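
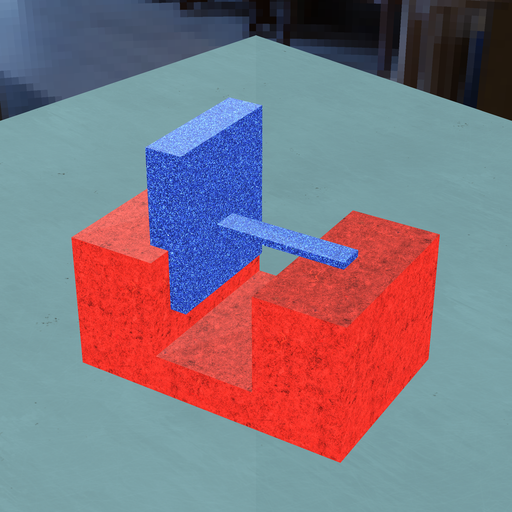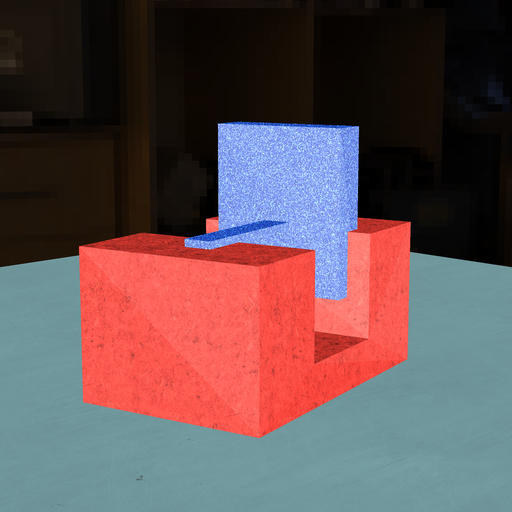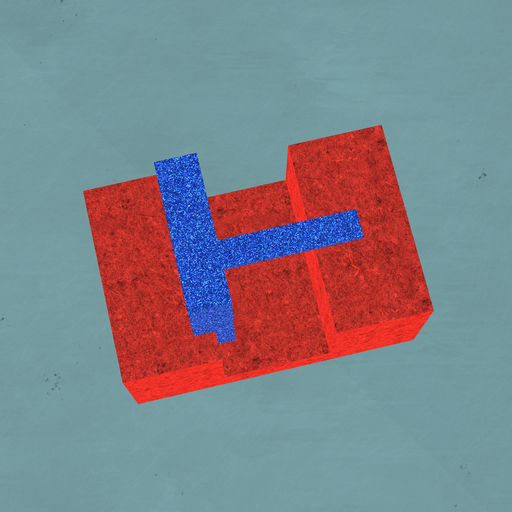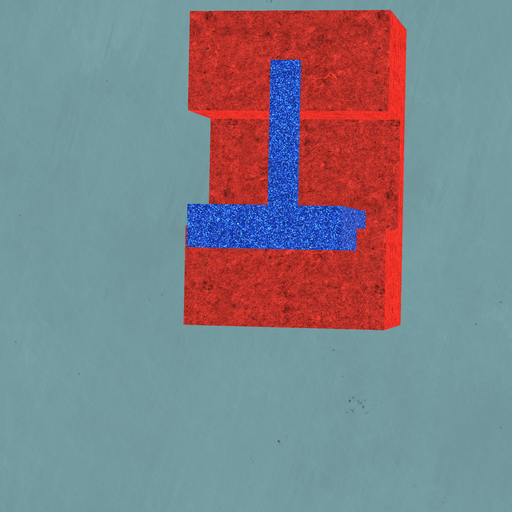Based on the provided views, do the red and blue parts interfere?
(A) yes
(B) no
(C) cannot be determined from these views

(A) yes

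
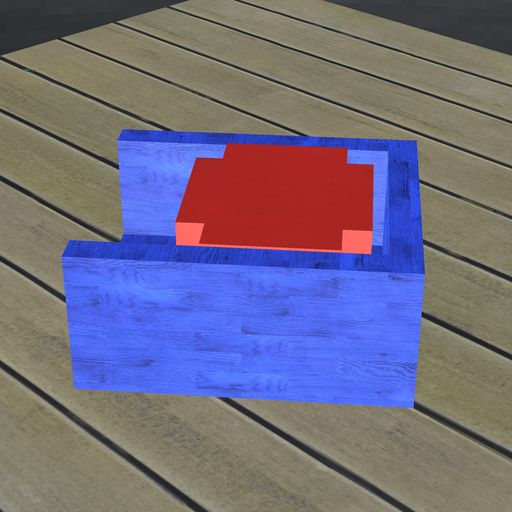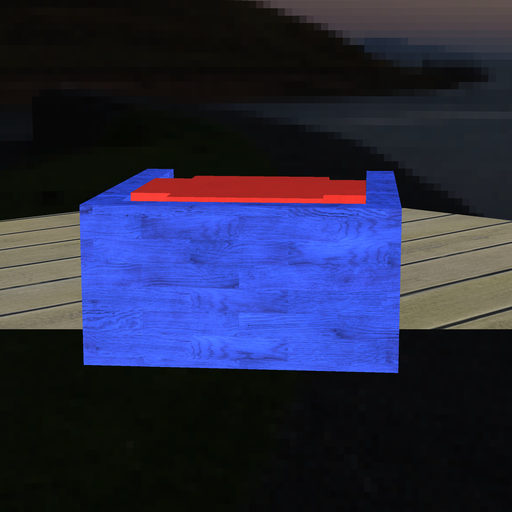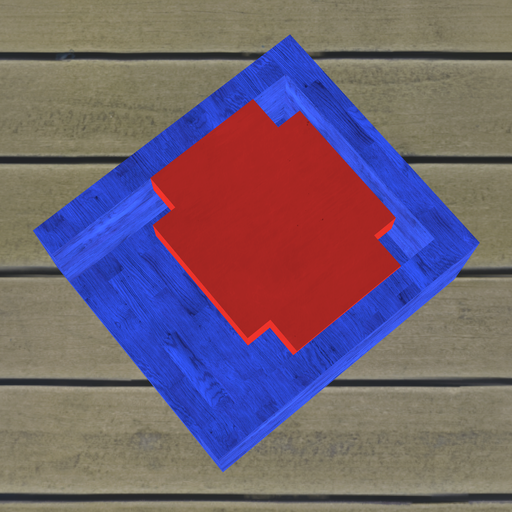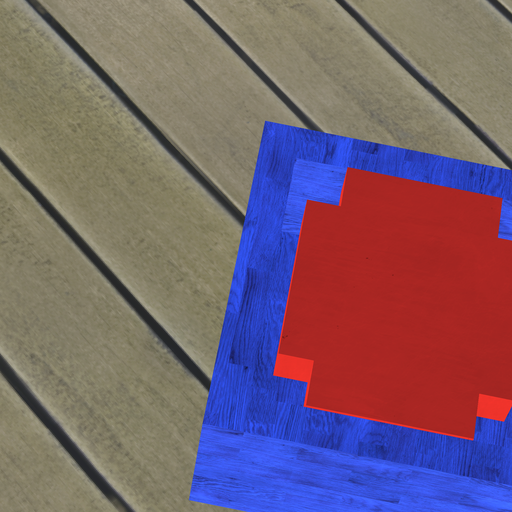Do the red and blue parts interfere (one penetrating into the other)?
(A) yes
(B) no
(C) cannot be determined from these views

(B) no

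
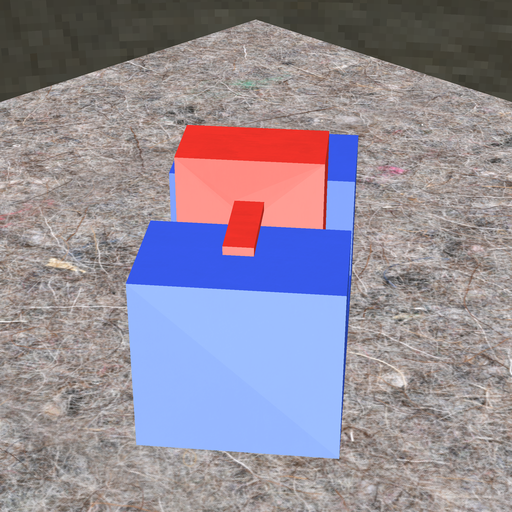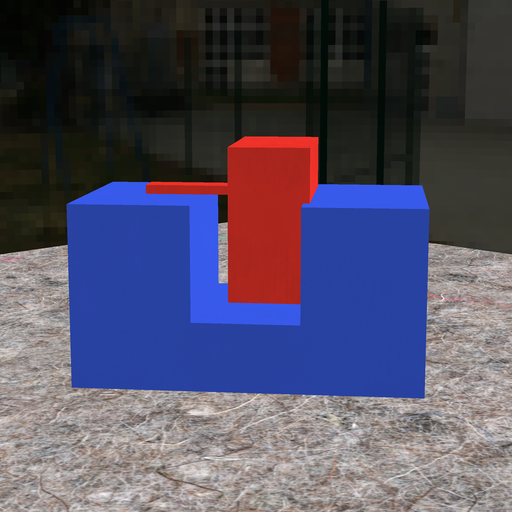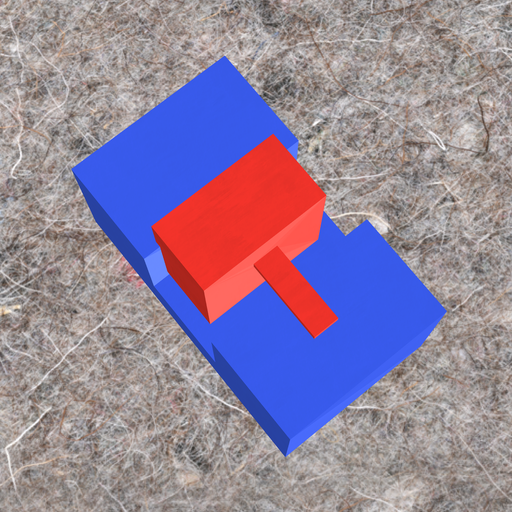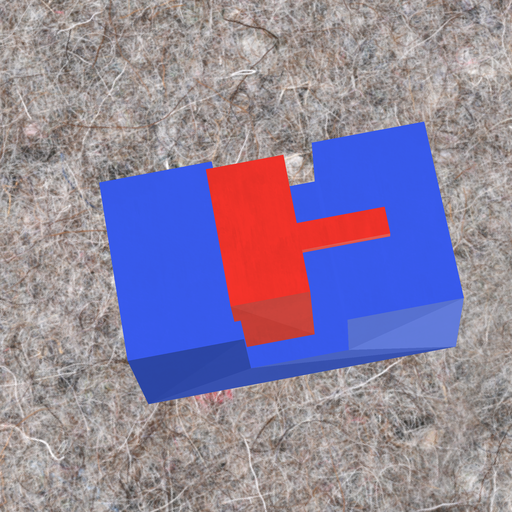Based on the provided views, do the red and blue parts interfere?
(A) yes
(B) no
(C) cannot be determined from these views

(A) yes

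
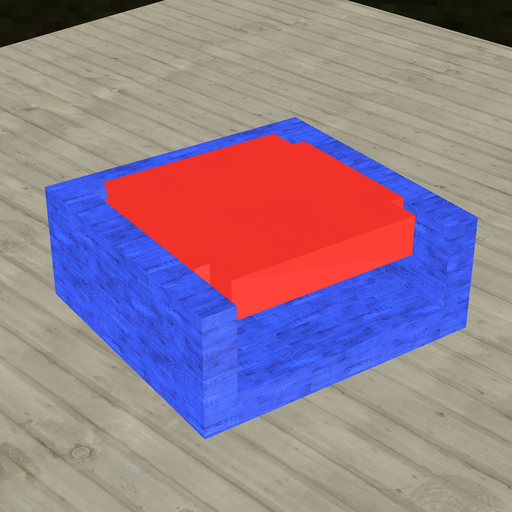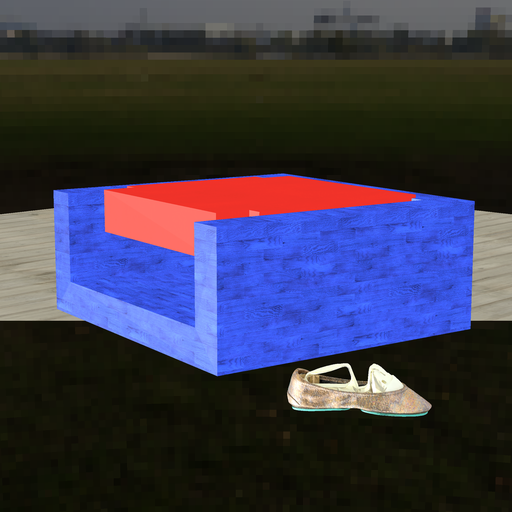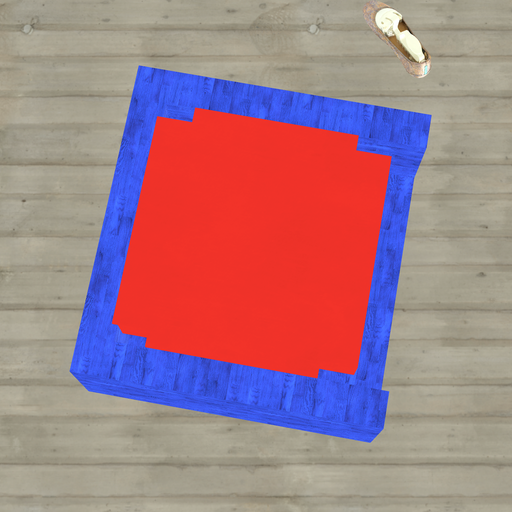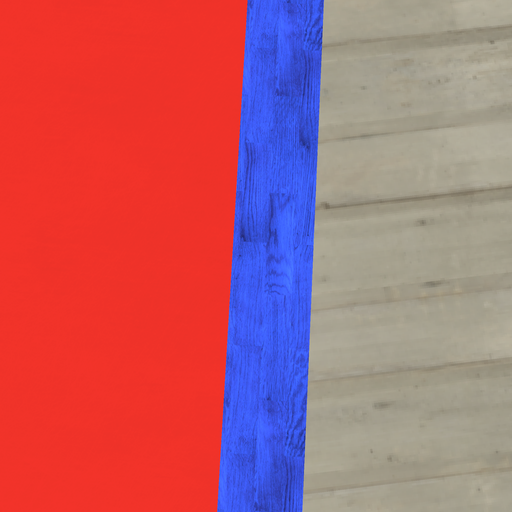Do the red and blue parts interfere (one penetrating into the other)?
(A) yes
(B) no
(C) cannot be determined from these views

(A) yes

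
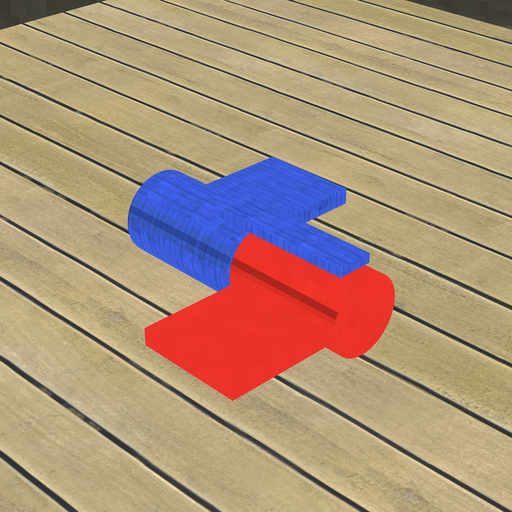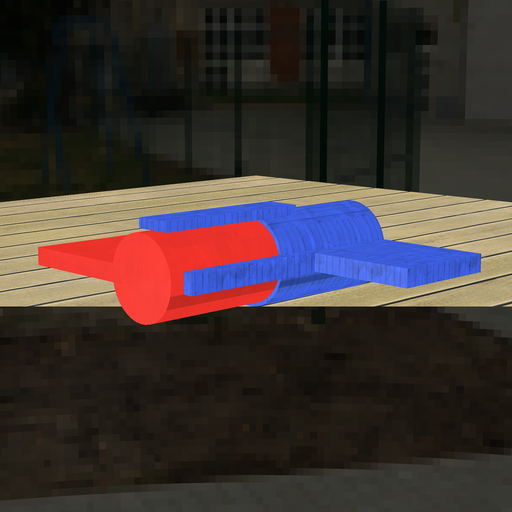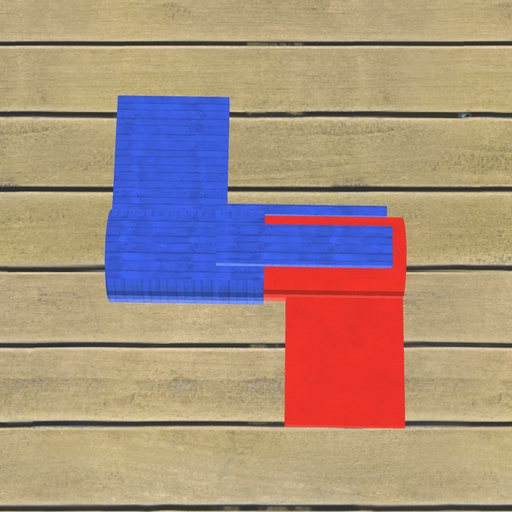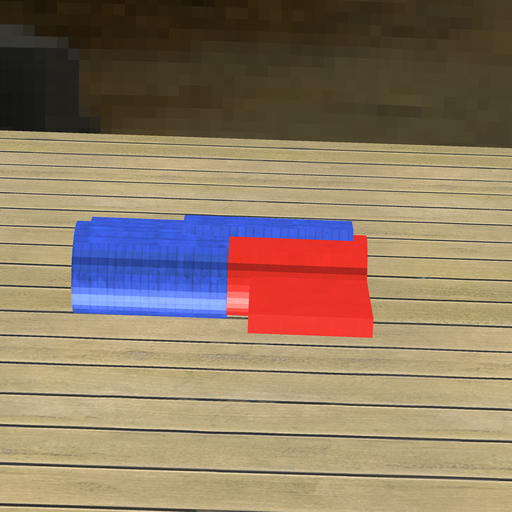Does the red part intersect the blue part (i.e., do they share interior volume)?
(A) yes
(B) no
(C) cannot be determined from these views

(A) yes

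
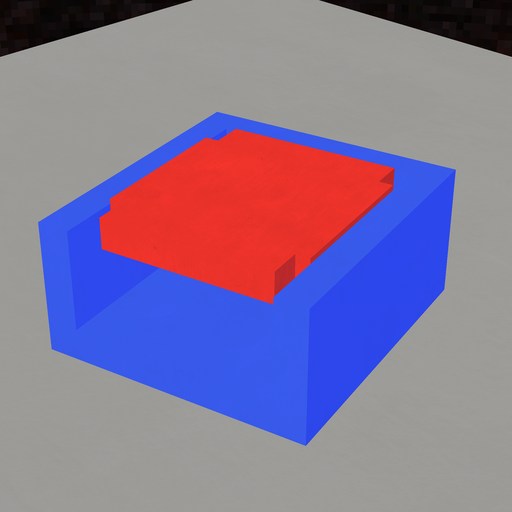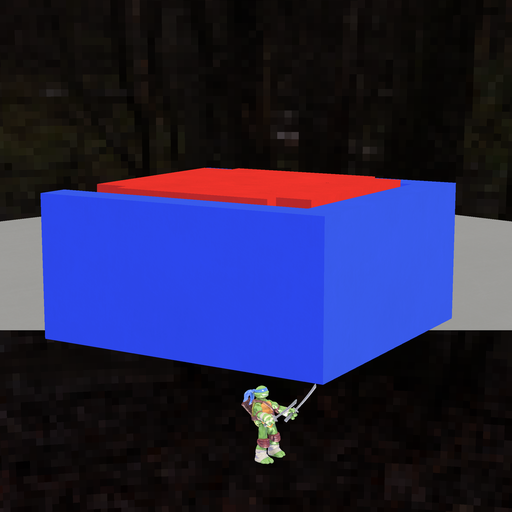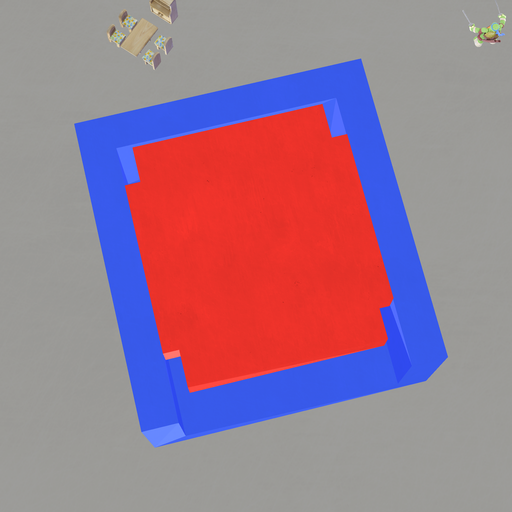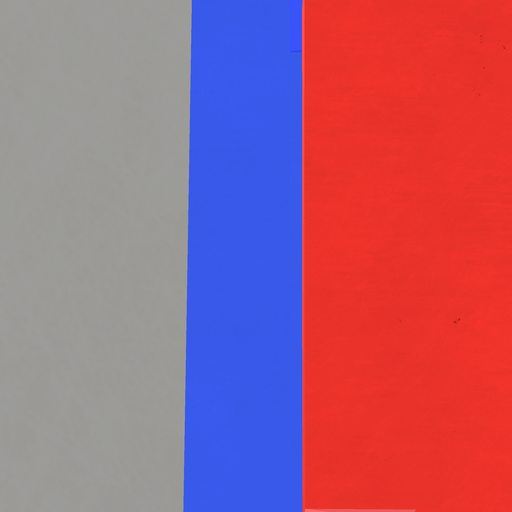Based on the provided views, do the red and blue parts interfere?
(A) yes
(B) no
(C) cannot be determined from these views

(B) no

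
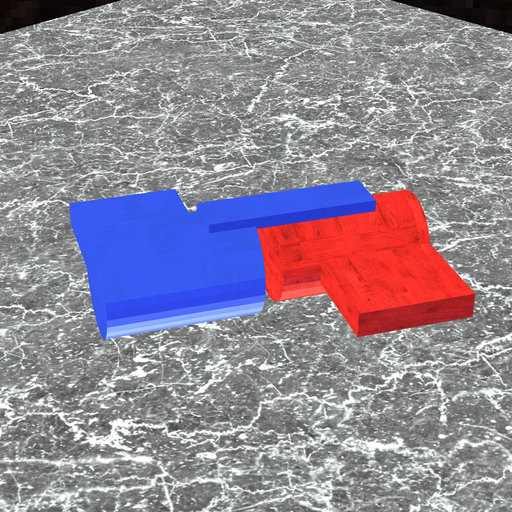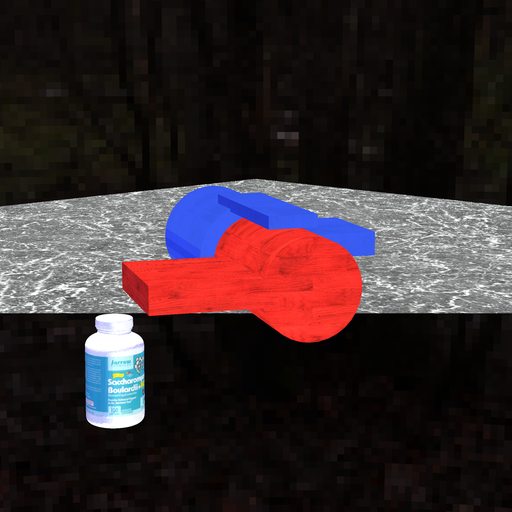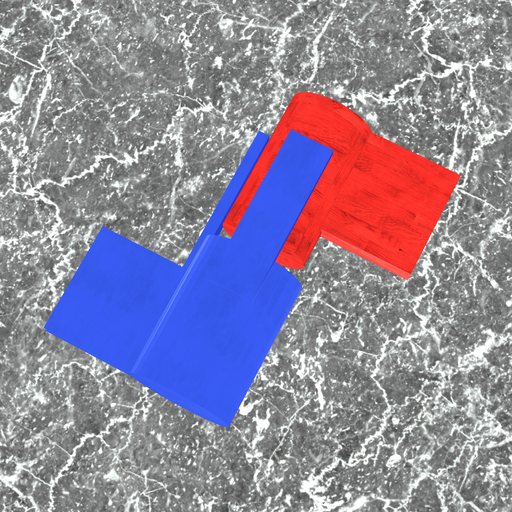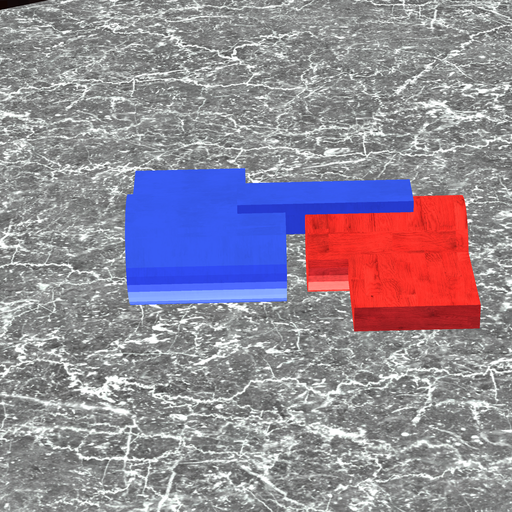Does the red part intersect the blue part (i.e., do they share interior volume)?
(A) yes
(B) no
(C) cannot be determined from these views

(B) no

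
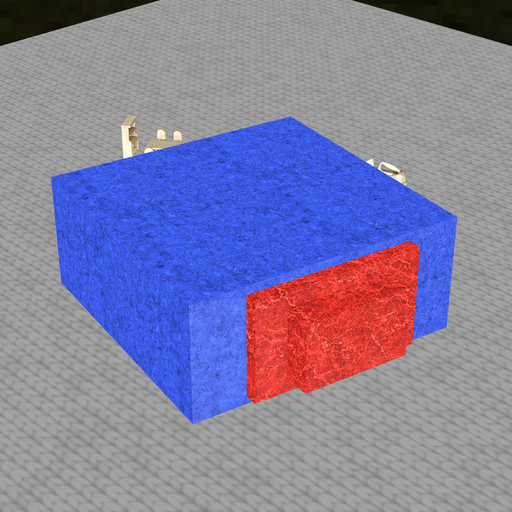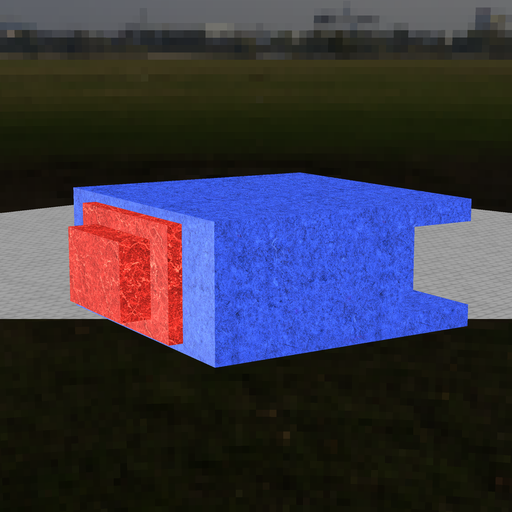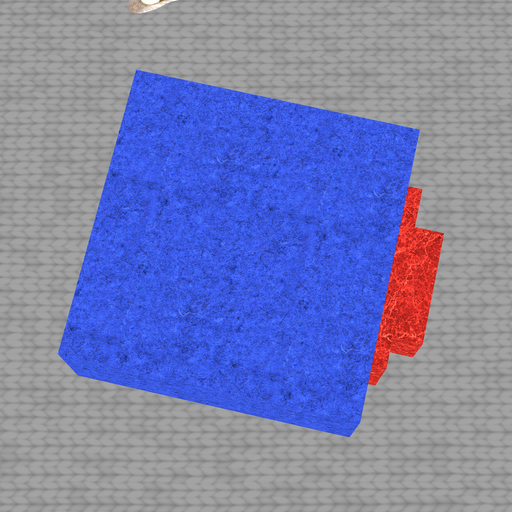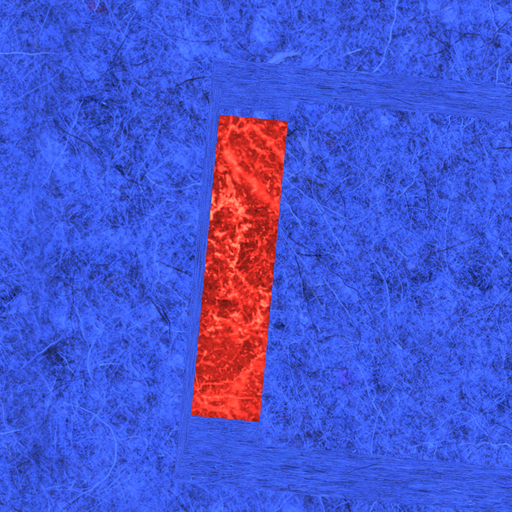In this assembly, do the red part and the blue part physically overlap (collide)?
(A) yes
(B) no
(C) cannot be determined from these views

(A) yes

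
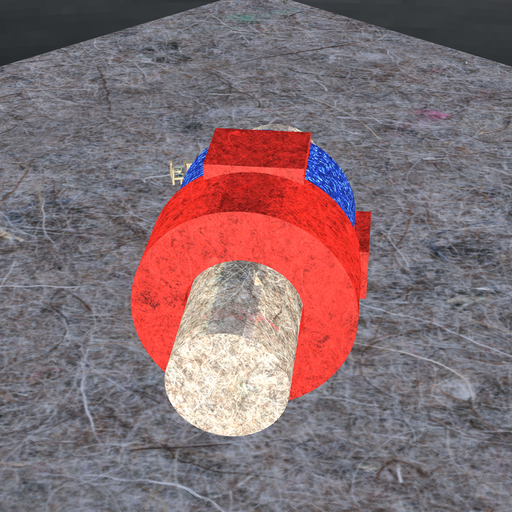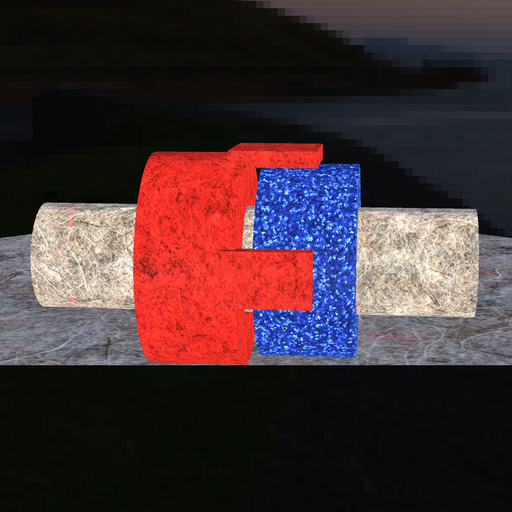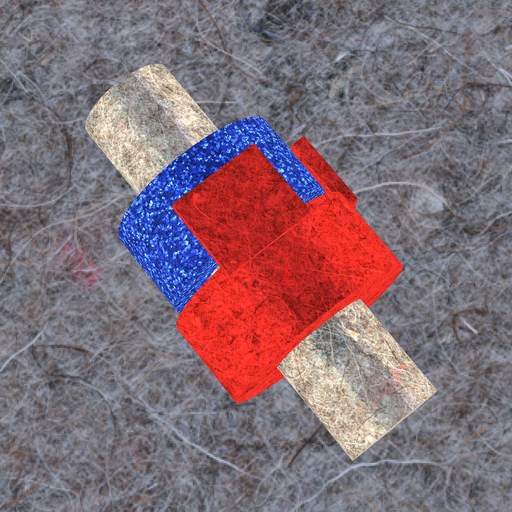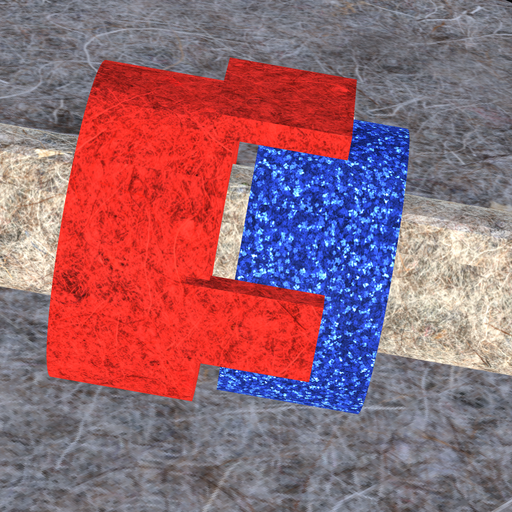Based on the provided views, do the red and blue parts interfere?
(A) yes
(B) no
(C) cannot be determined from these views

(B) no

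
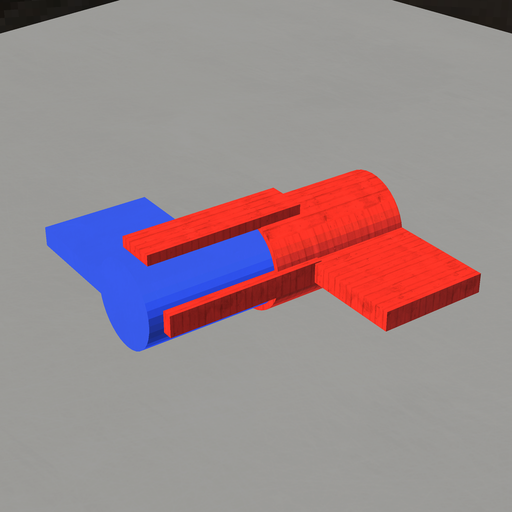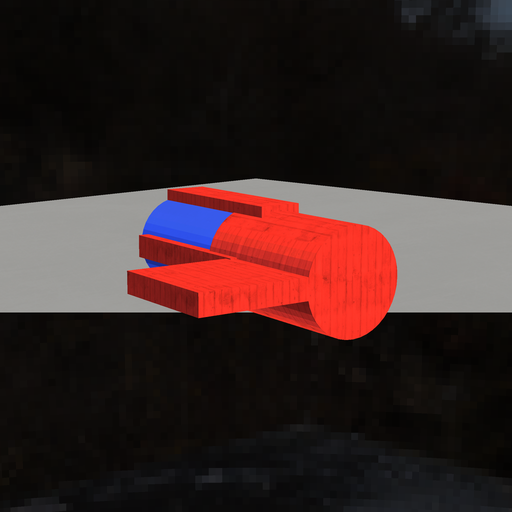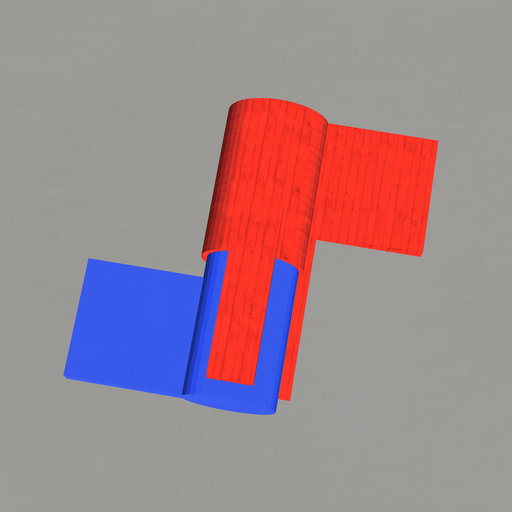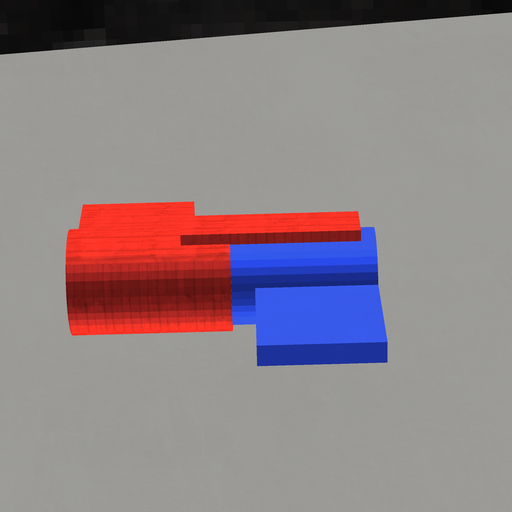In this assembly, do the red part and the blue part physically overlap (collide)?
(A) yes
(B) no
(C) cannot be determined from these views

(A) yes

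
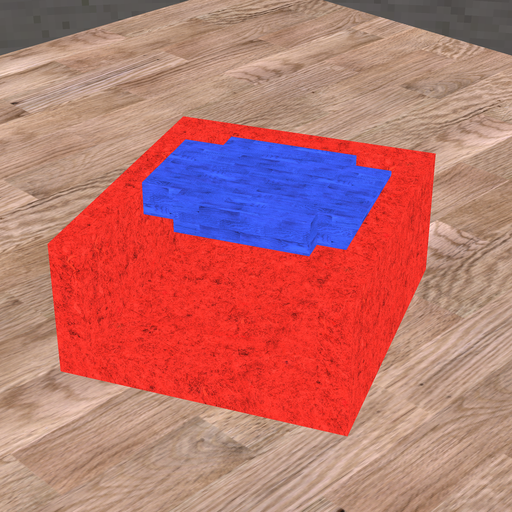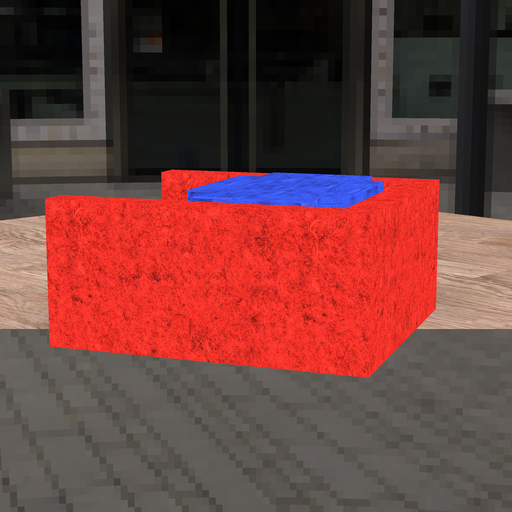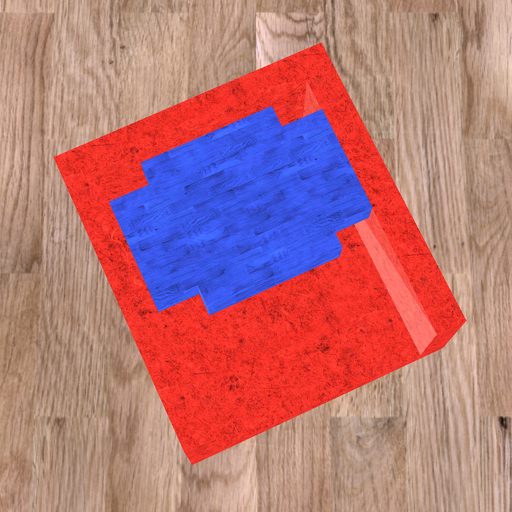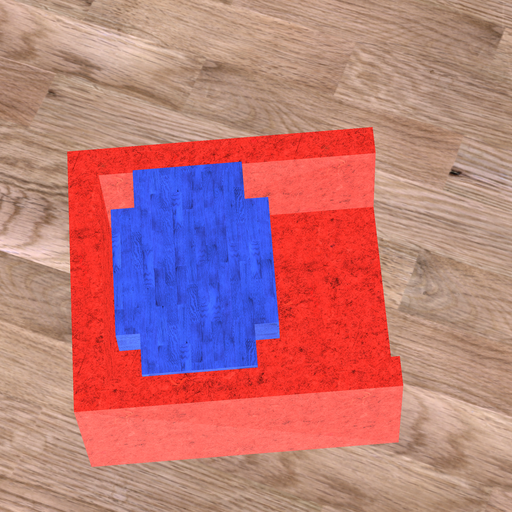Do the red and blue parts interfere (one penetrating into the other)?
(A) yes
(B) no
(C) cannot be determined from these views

(B) no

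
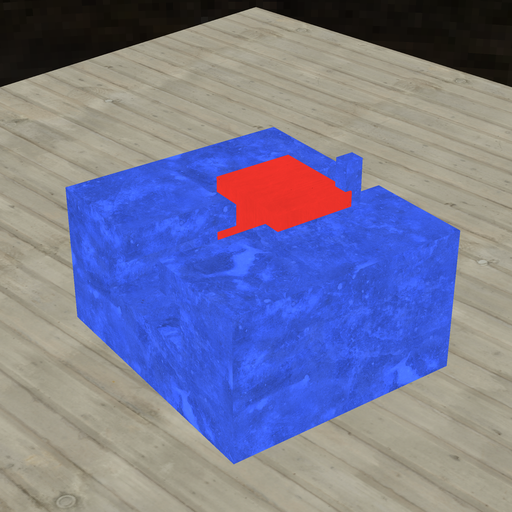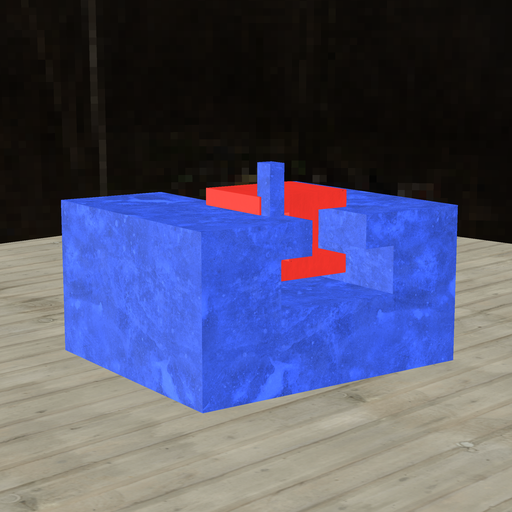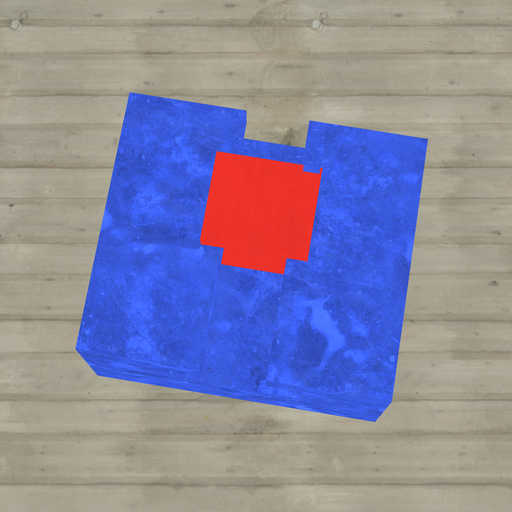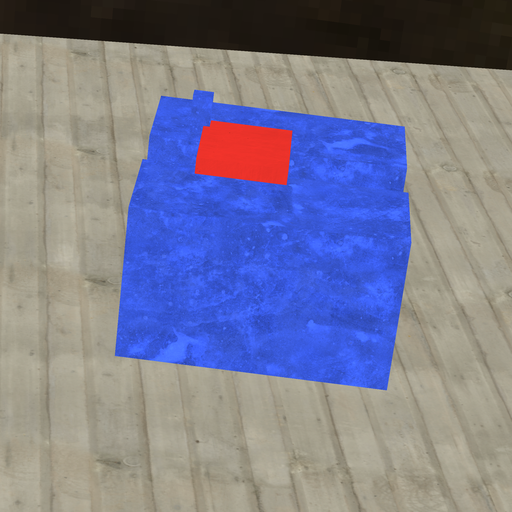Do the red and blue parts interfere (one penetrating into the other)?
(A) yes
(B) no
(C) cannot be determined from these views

(A) yes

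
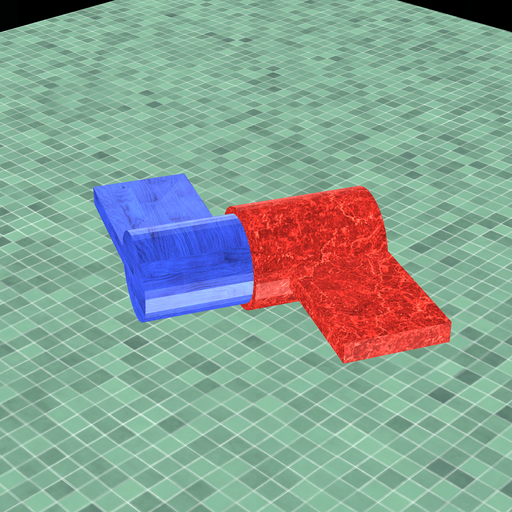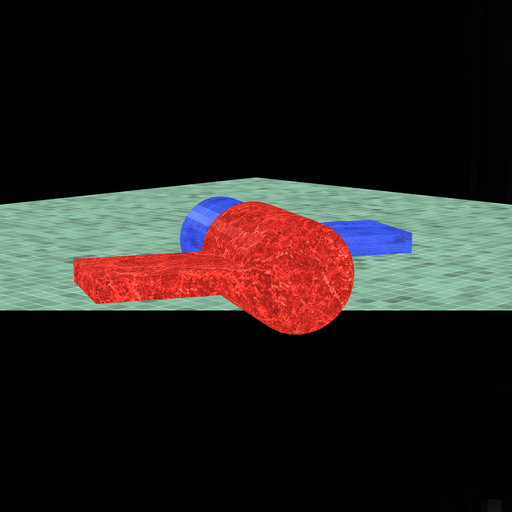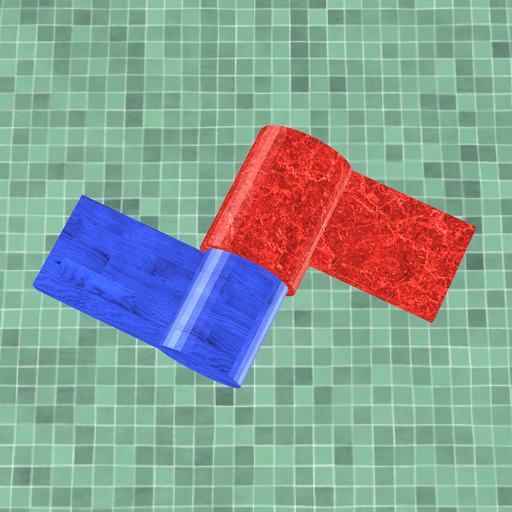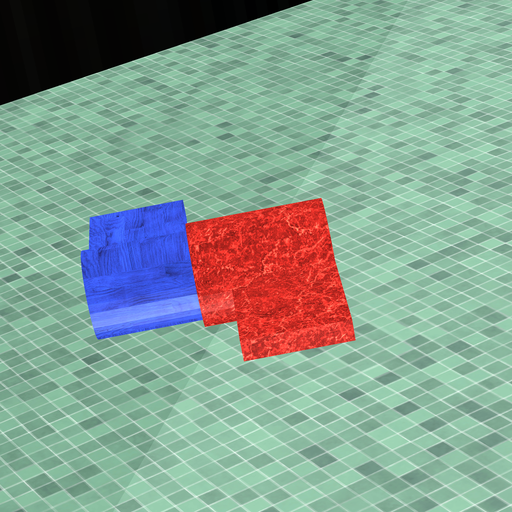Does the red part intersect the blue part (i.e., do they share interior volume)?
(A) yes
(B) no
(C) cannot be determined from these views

(A) yes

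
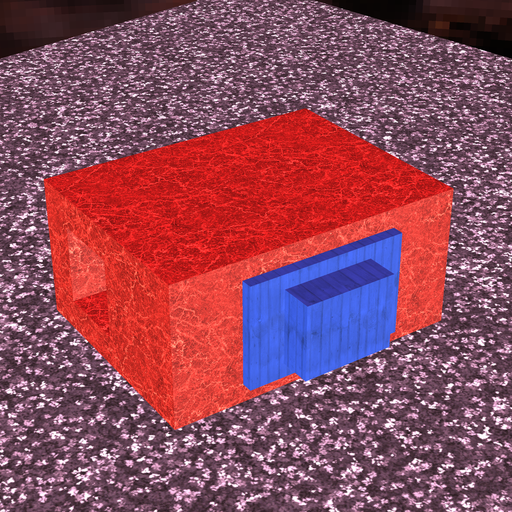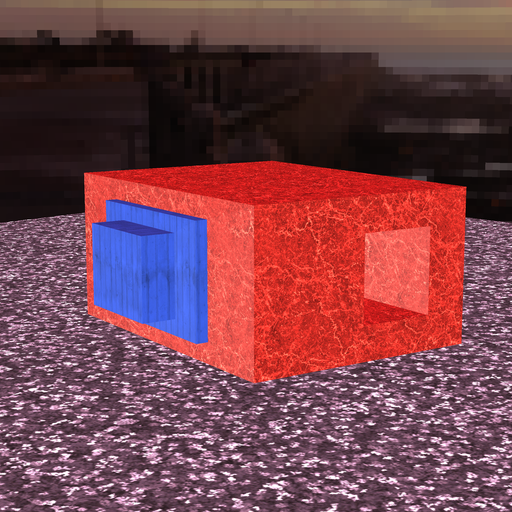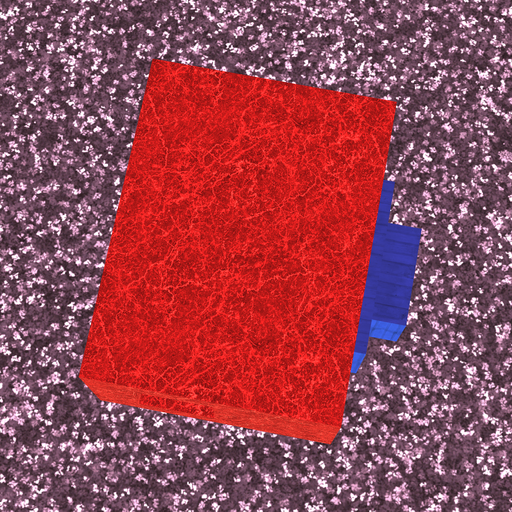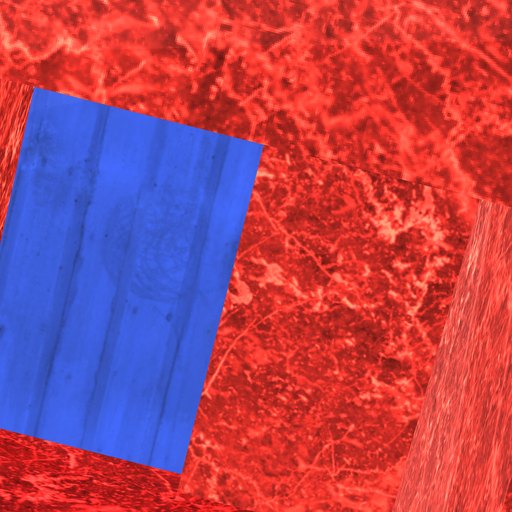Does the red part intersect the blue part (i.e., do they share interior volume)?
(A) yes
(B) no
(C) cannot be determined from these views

(A) yes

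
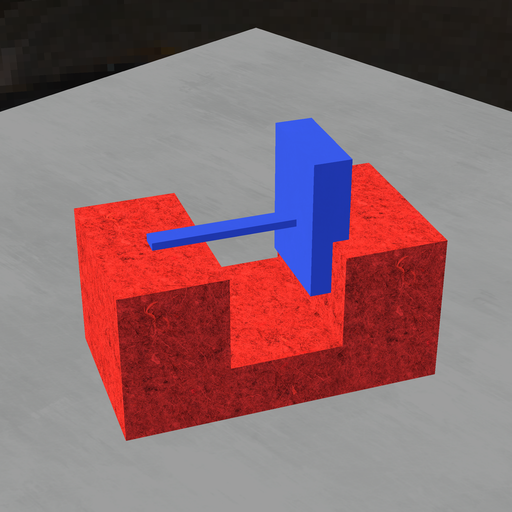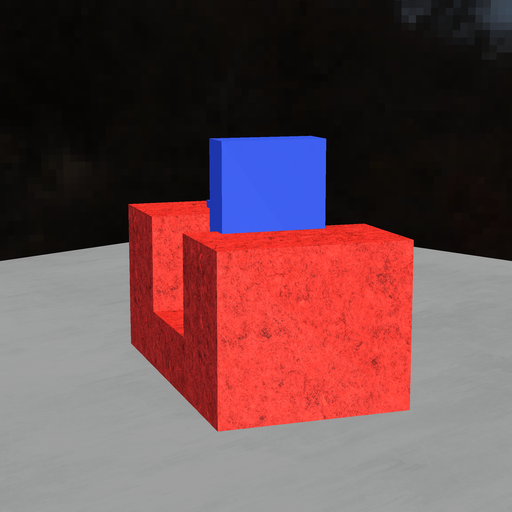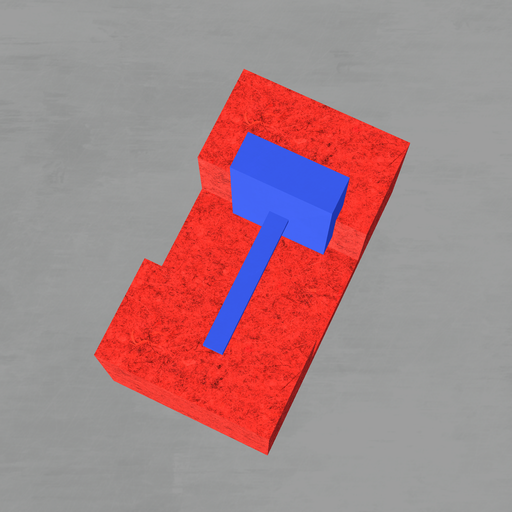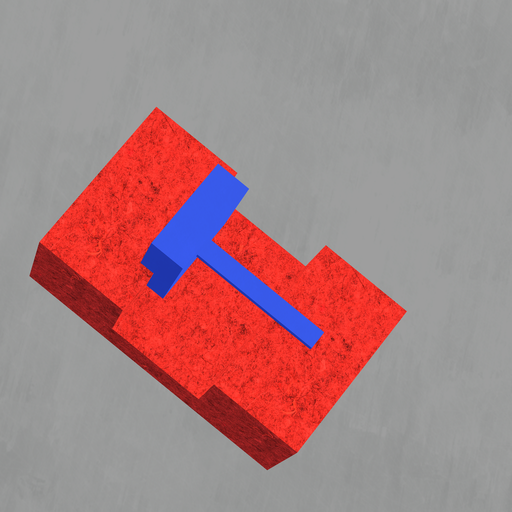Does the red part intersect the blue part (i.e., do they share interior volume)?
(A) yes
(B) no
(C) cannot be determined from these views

(A) yes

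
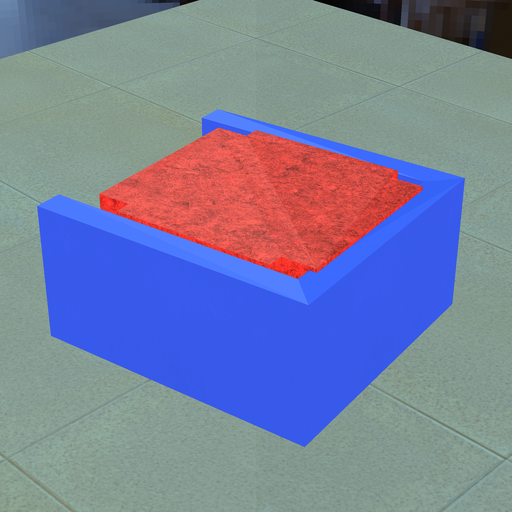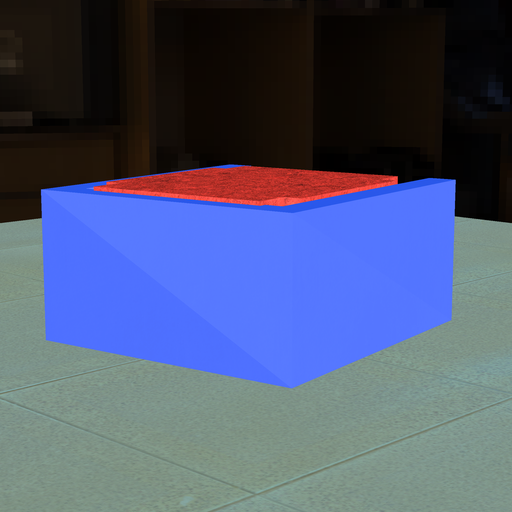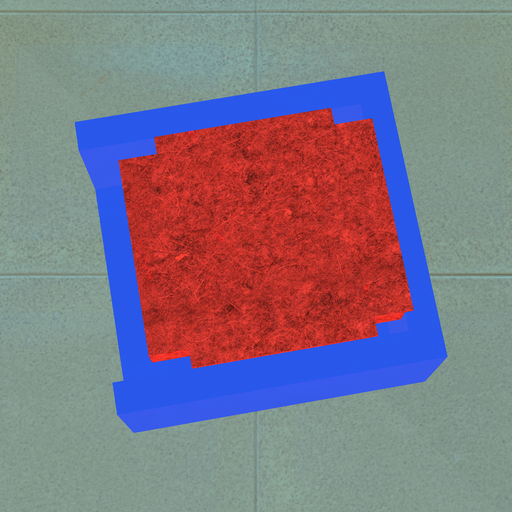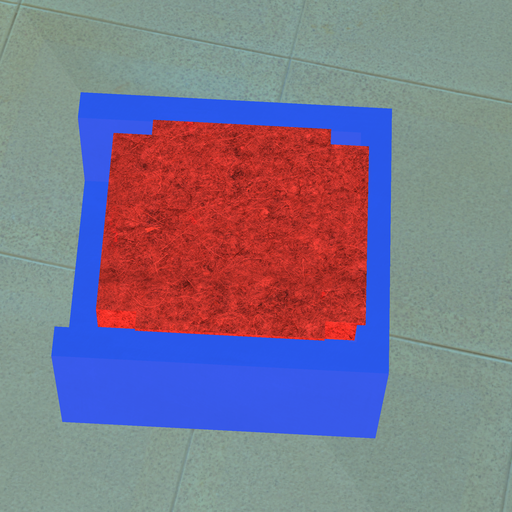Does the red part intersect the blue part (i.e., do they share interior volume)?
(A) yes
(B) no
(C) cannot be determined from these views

(A) yes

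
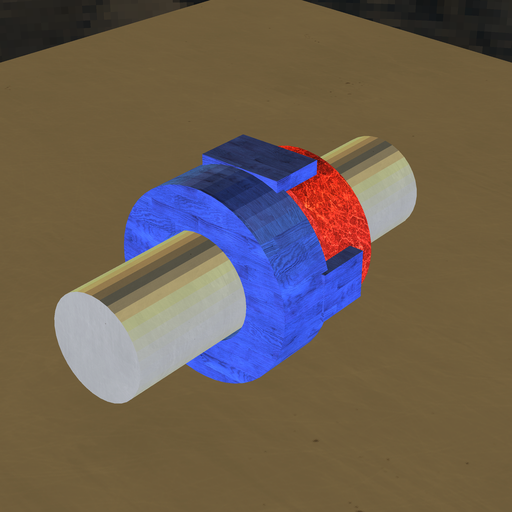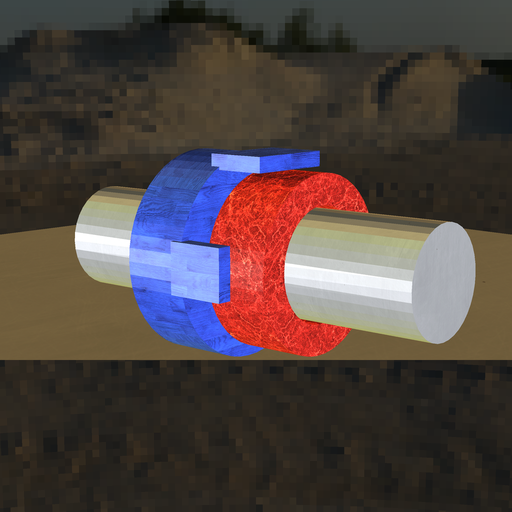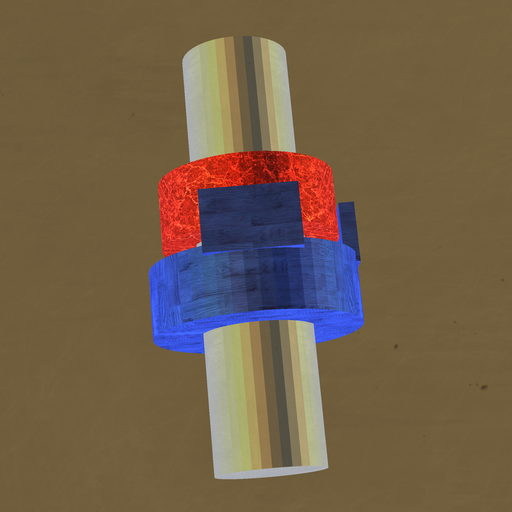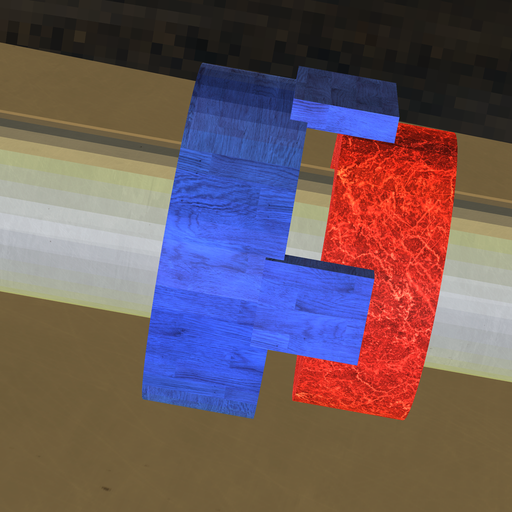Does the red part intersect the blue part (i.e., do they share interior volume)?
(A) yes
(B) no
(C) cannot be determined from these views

(B) no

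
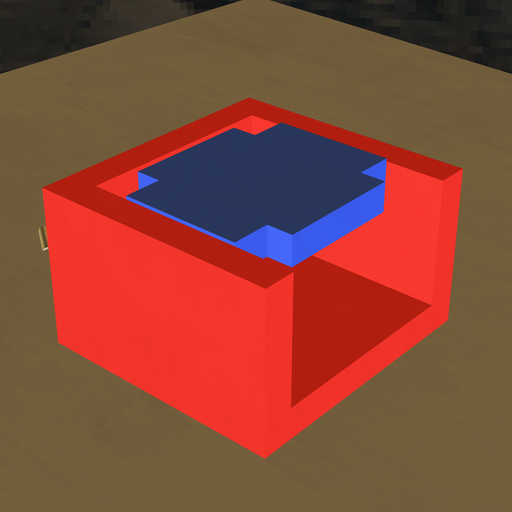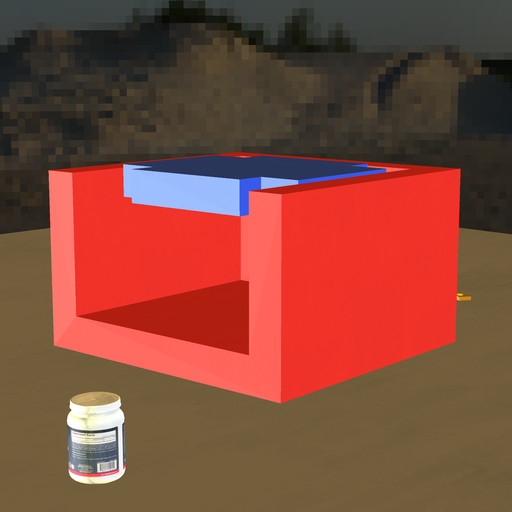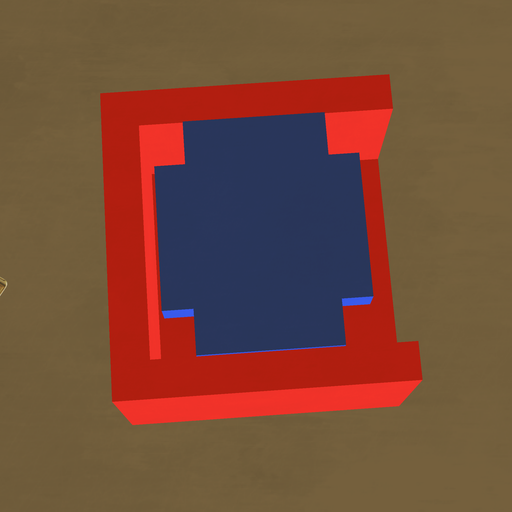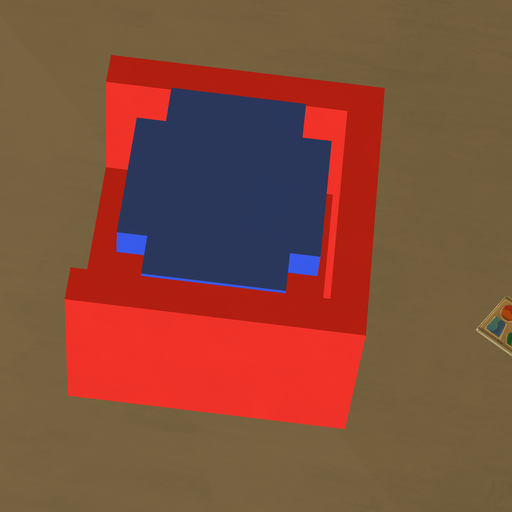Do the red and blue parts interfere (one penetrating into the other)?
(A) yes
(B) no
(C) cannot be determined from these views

(B) no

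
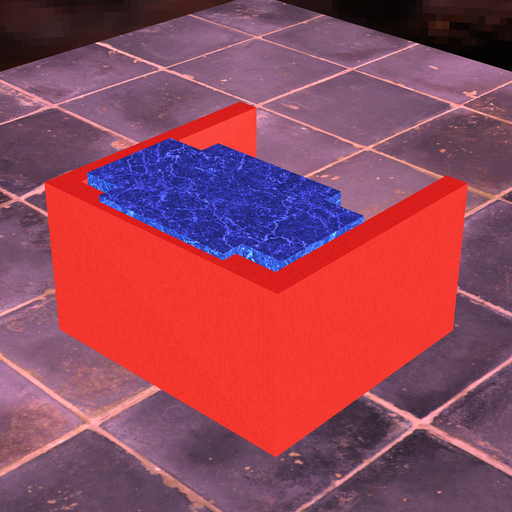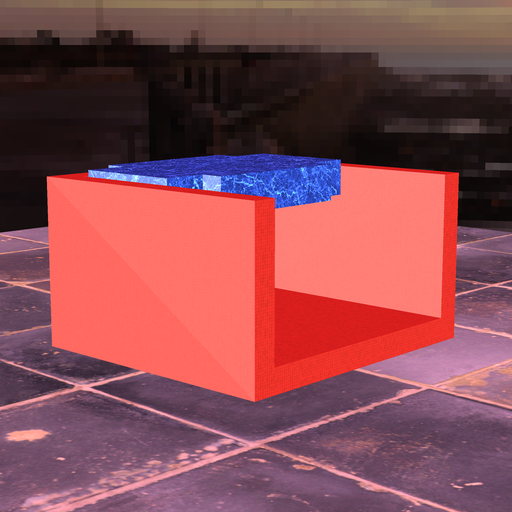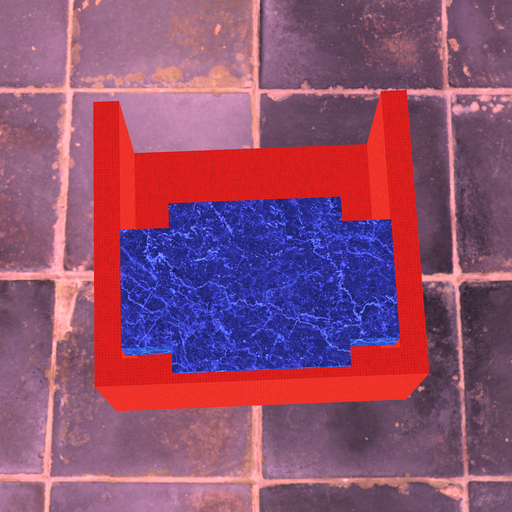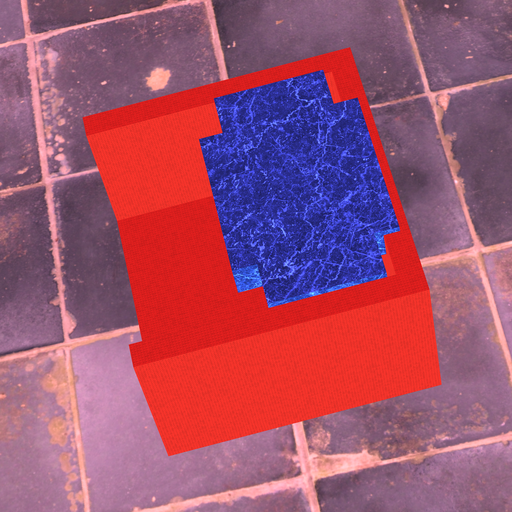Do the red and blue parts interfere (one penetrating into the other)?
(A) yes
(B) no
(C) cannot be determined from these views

(A) yes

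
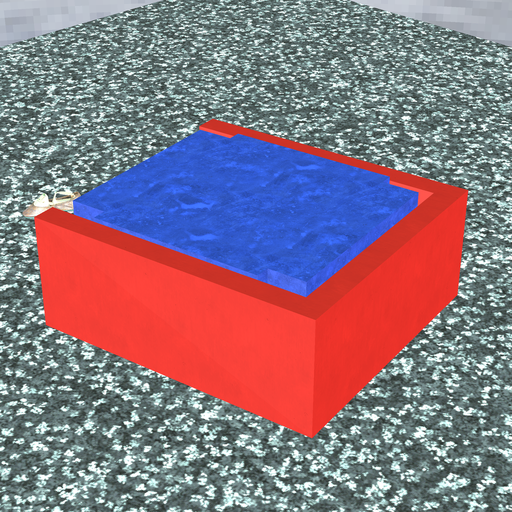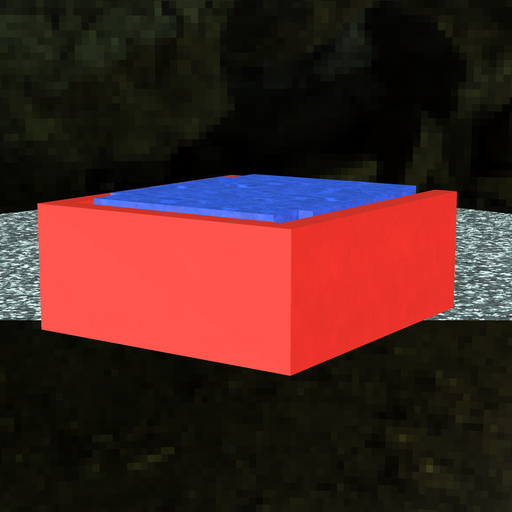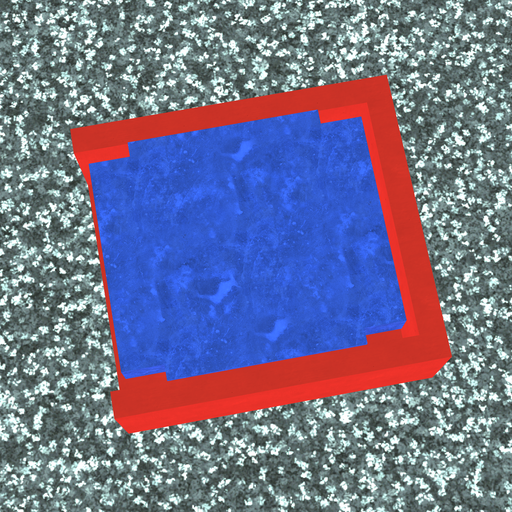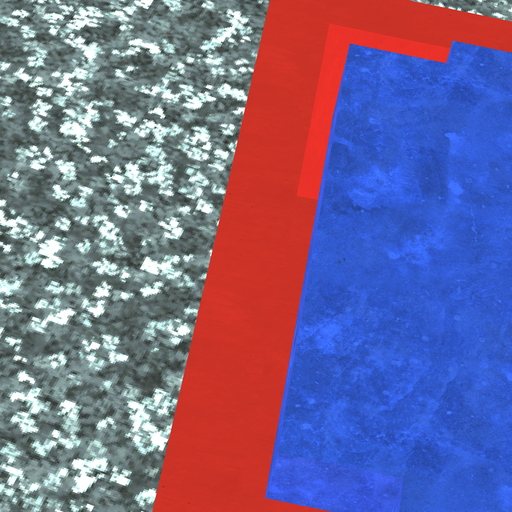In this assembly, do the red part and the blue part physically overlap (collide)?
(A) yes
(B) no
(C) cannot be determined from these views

(B) no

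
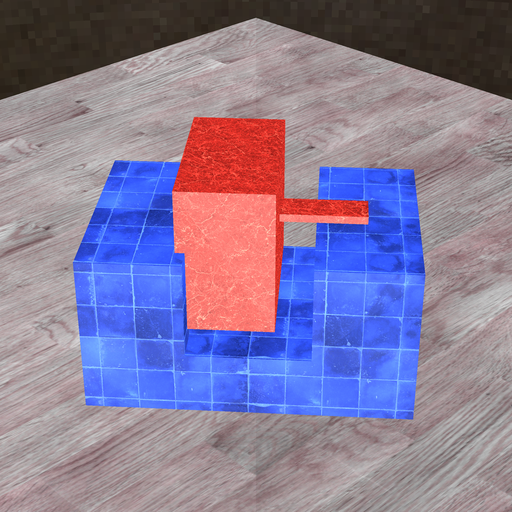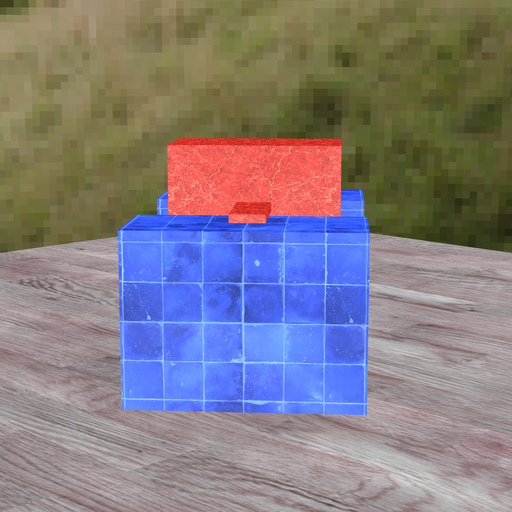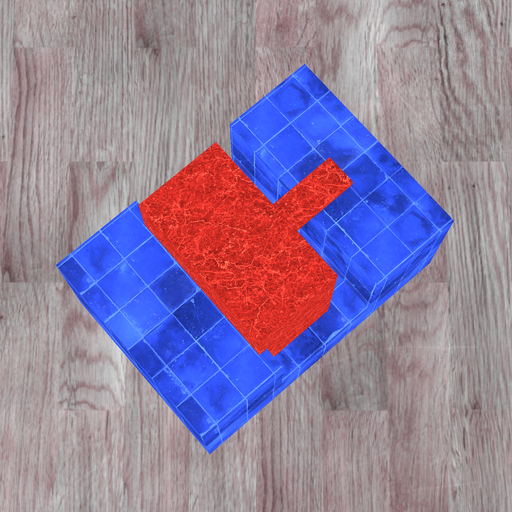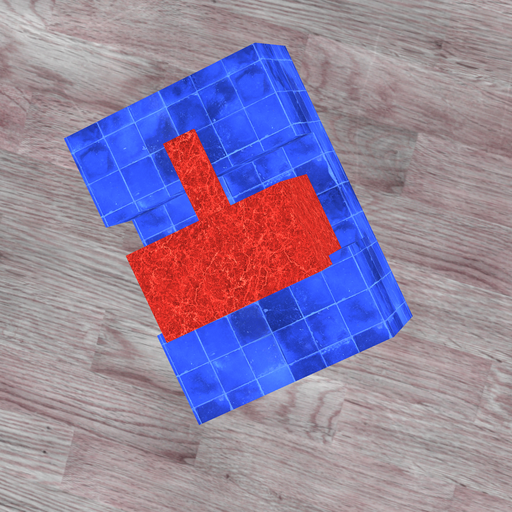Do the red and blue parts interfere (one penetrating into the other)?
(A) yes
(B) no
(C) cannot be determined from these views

(A) yes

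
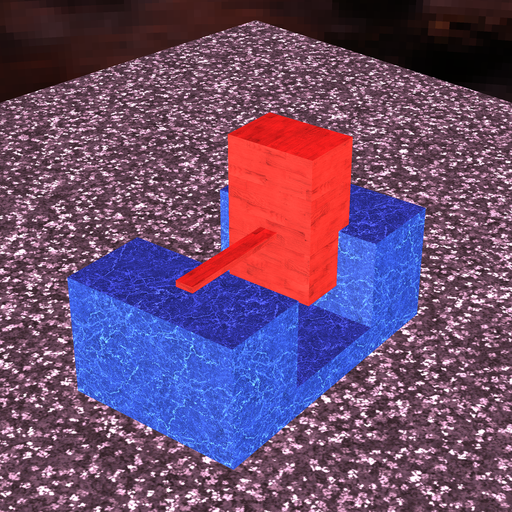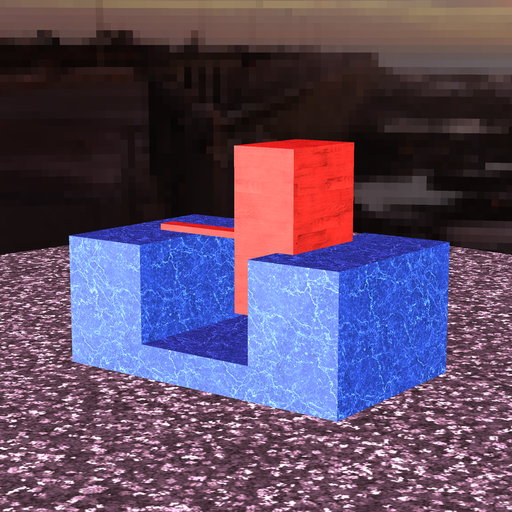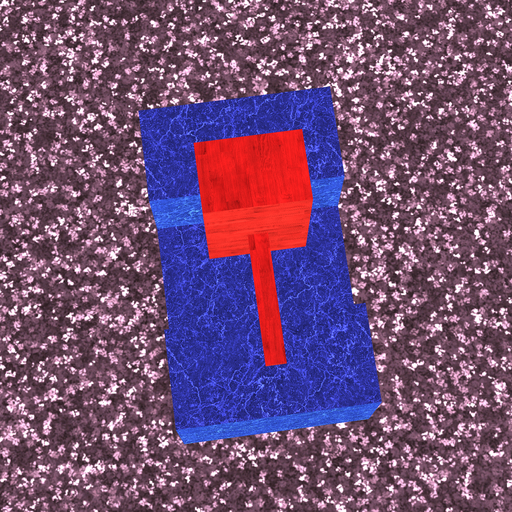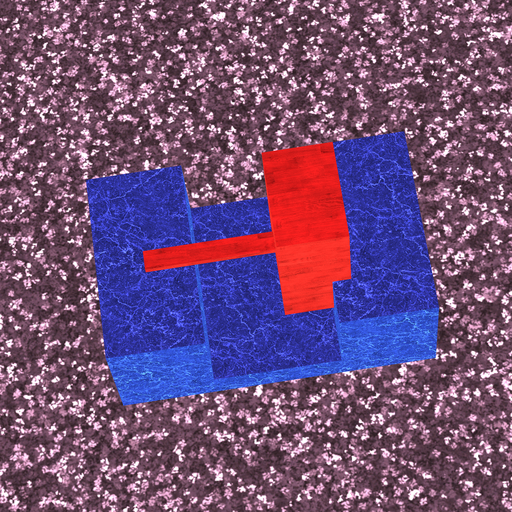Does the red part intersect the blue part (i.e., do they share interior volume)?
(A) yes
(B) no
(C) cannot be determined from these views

(A) yes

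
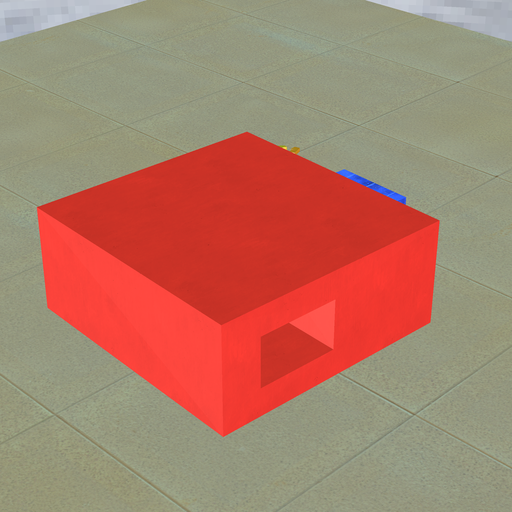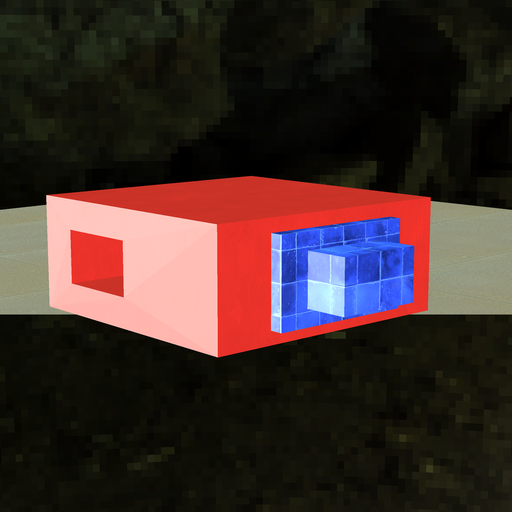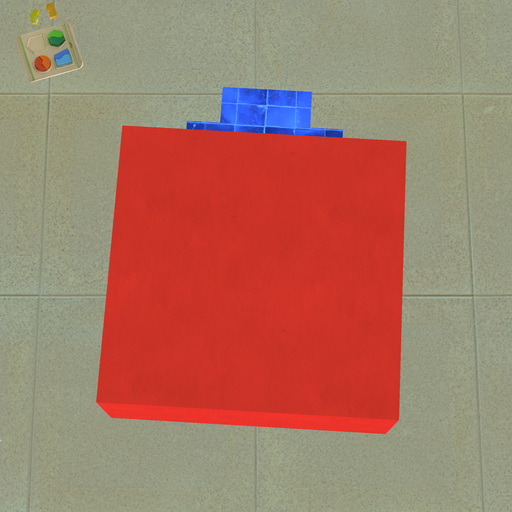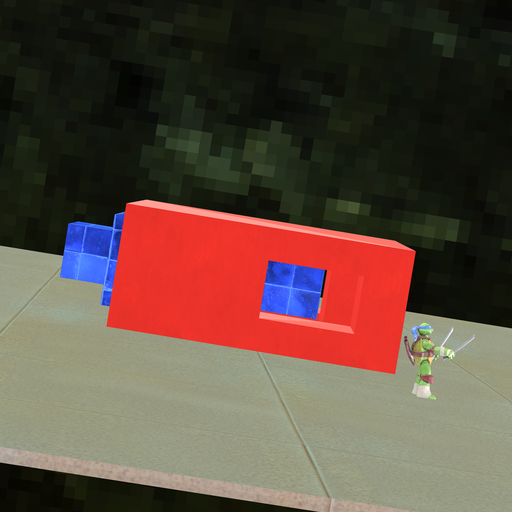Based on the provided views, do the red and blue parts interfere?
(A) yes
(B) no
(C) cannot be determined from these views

(B) no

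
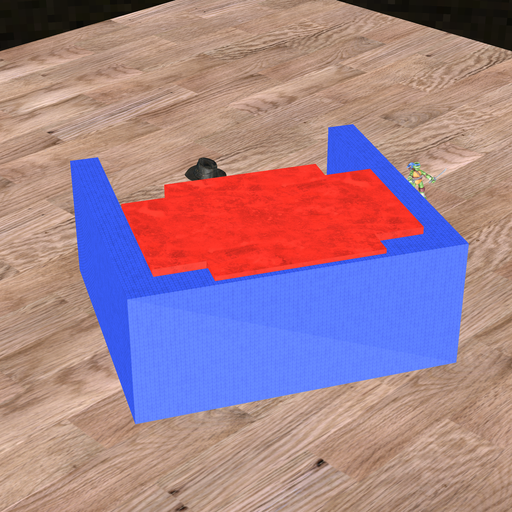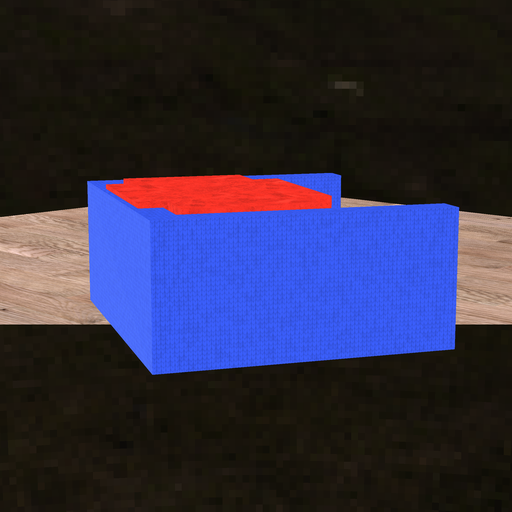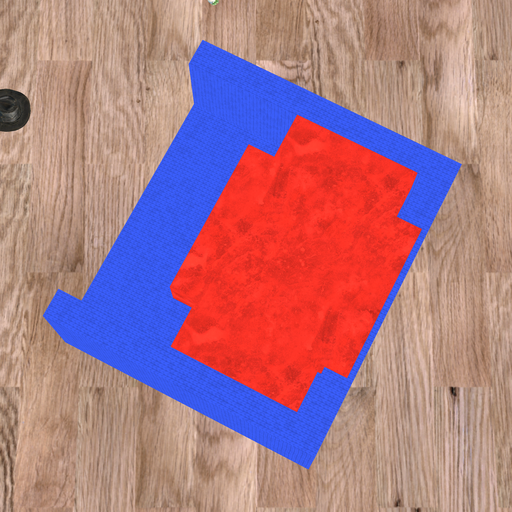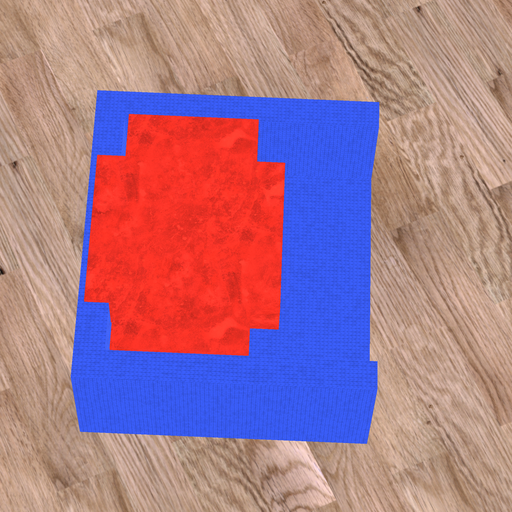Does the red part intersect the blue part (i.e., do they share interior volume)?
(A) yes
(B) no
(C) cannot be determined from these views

(A) yes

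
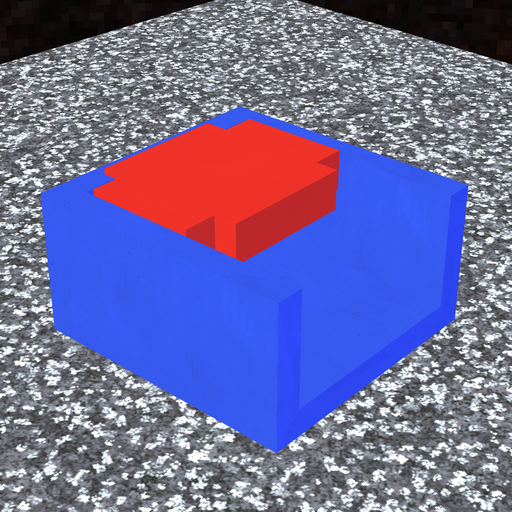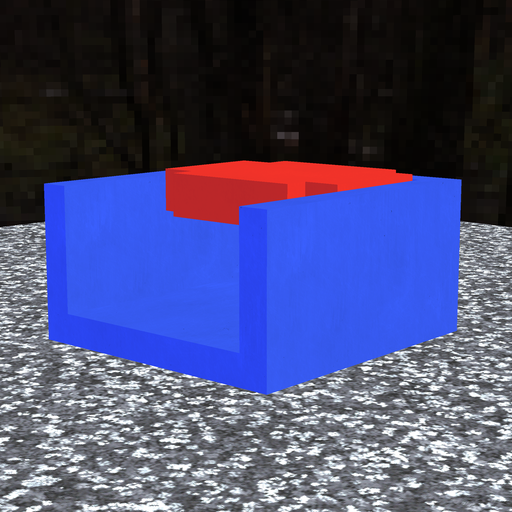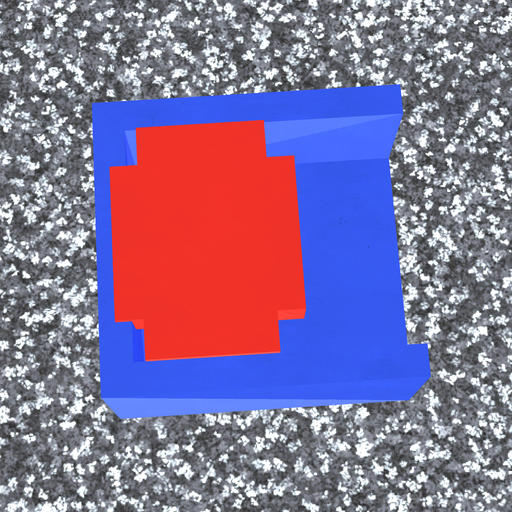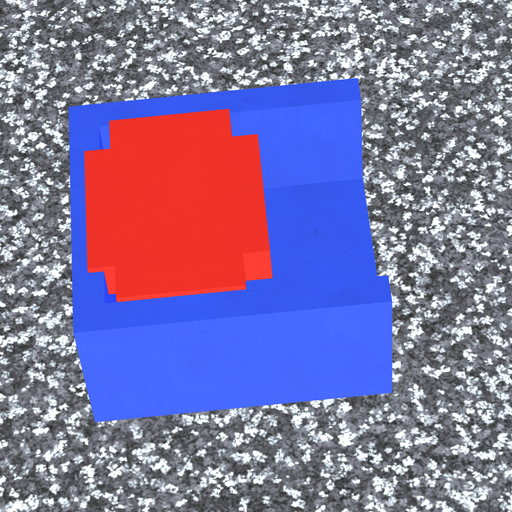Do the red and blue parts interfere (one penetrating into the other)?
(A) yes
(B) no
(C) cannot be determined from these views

(A) yes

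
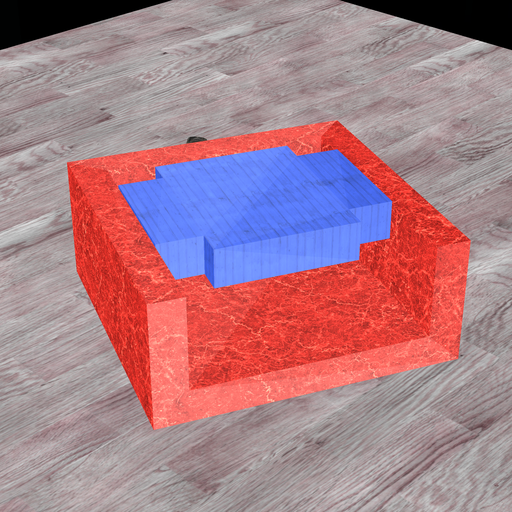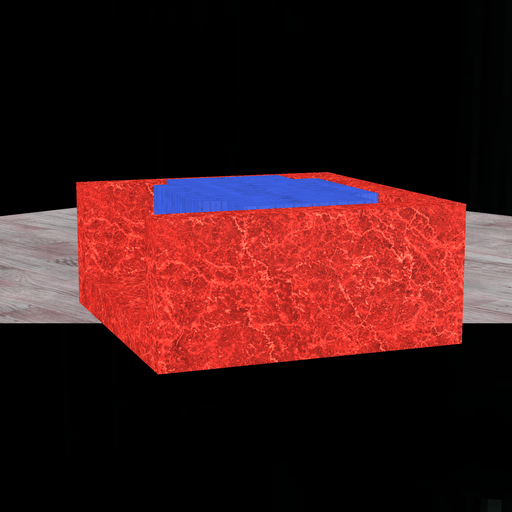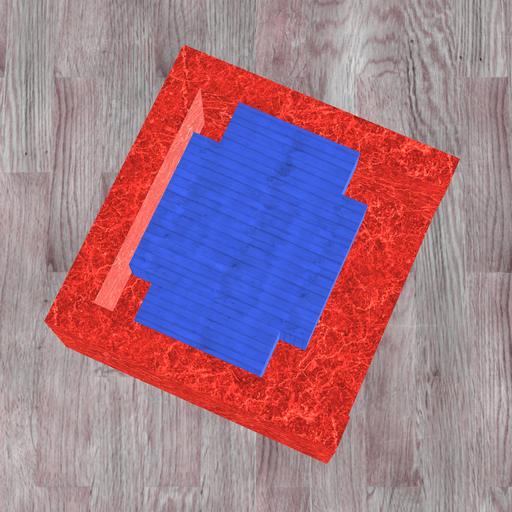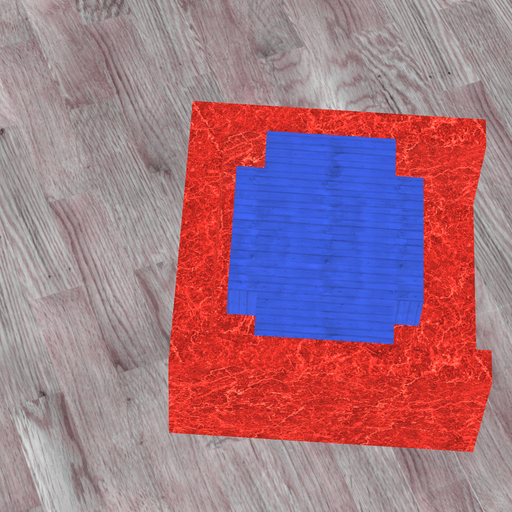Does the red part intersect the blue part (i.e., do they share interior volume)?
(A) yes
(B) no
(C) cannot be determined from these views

(B) no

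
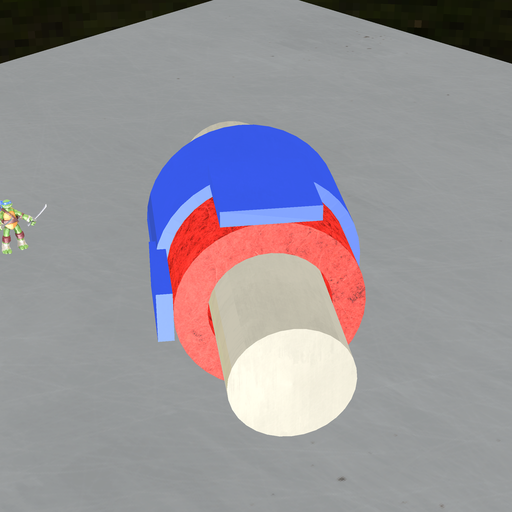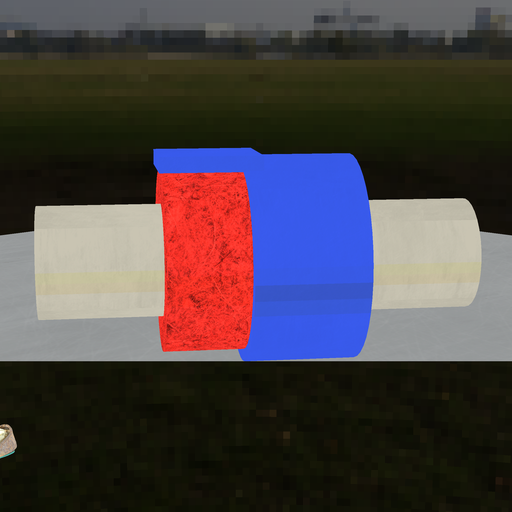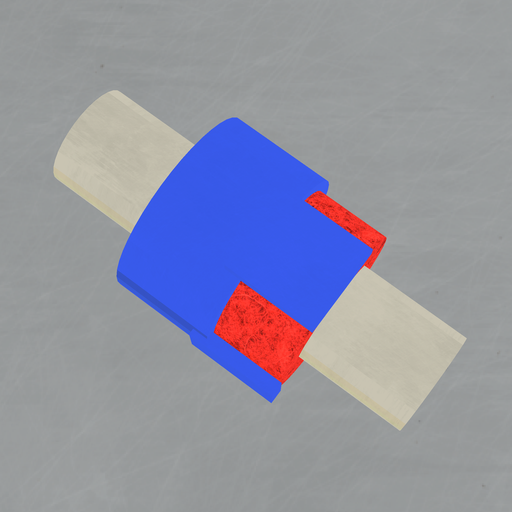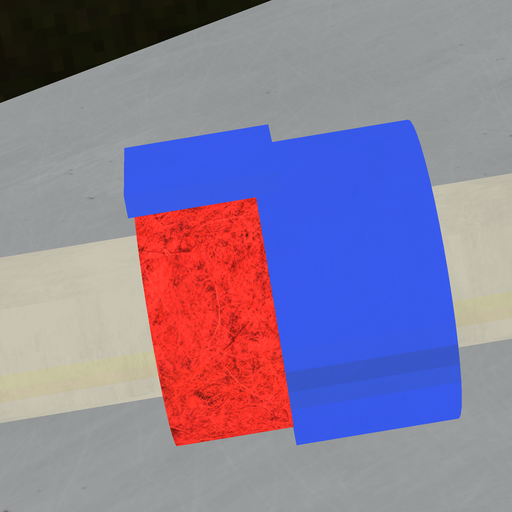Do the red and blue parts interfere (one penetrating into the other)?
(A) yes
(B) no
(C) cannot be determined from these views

(A) yes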